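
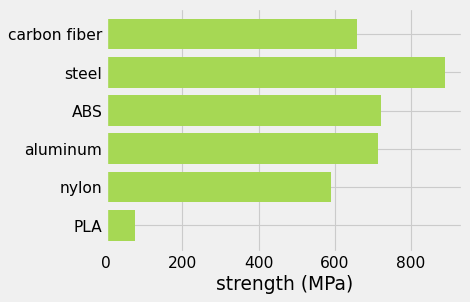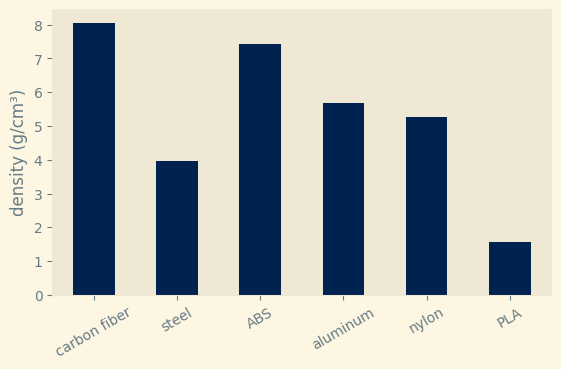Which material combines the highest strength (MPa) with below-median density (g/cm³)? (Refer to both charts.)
Chart 2 median density (g/cm³) ≈ 5; below-median materials: steel, nylon, PLA. Among those, steel has the highest strength (MPa) (≈ 900).

steel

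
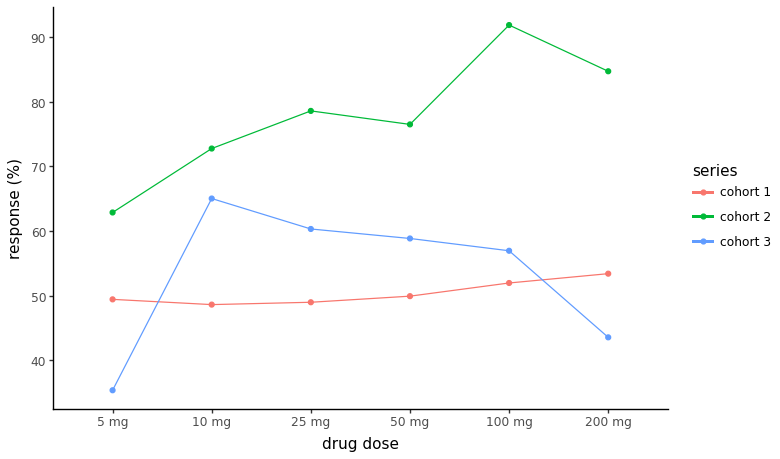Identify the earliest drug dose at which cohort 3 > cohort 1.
5 mg: cohort 3 ≈ 35 vs cohort 1 ≈ 50 (not yet); 10 mg: cohort 3 ≈ 65 vs cohort 1 ≈ 50 (first crossover).

10 mg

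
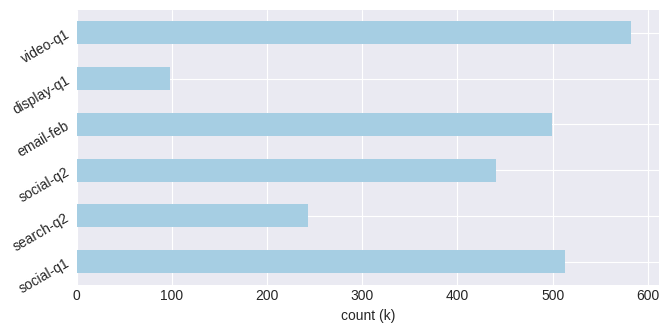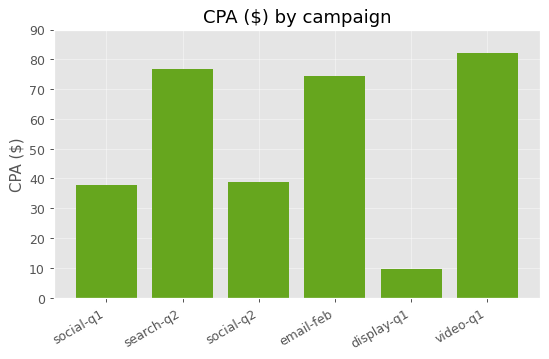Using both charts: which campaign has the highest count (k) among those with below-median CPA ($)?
Chart 2 median CPA ($) ≈ 60; below-median campaigns: social-q1, social-q2, display-q1. Among those, social-q1 has the highest count (k) (≈ 500).

social-q1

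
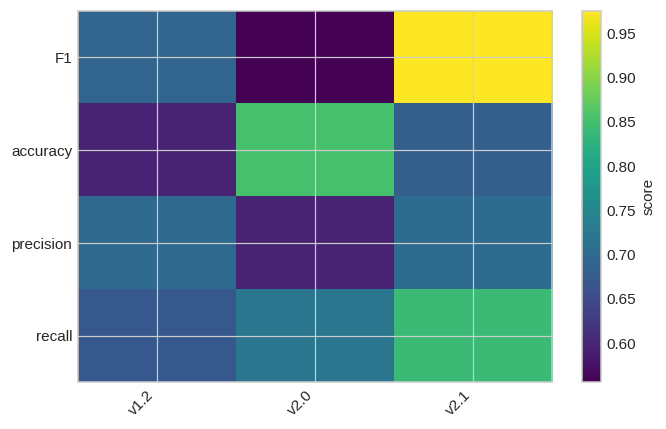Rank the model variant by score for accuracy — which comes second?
v2.1

Top 3 for accuracy: v2.0 ≈ 0.85, v2.1 ≈ 0.70, v1.2 ≈ 0.60.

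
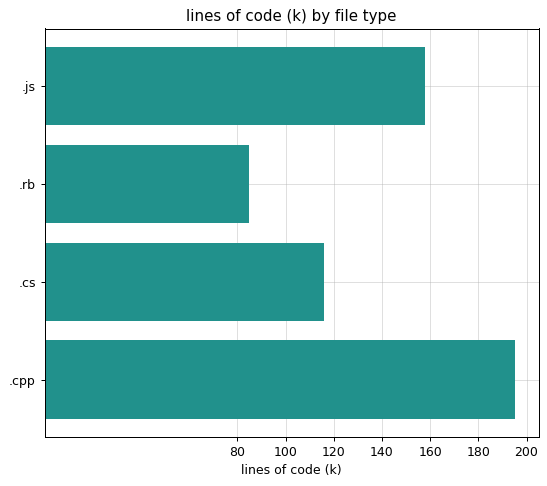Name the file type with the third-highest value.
.cs

Top 4: .cpp ≈ 200, .js ≈ 160, .cs ≈ 120, .rb ≈ 80.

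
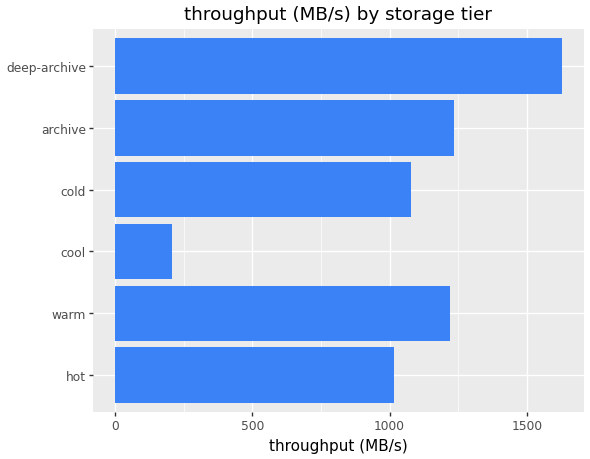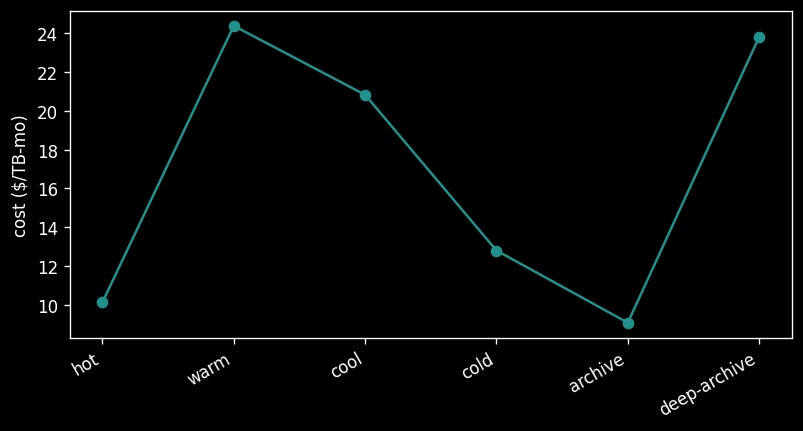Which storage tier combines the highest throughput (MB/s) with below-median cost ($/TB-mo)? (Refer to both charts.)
archive

Chart 2 median cost ($/TB-mo) ≈ 15; below-median storage tiers: hot, cold, archive. Among those, archive has the highest throughput (MB/s) (≈ 1200).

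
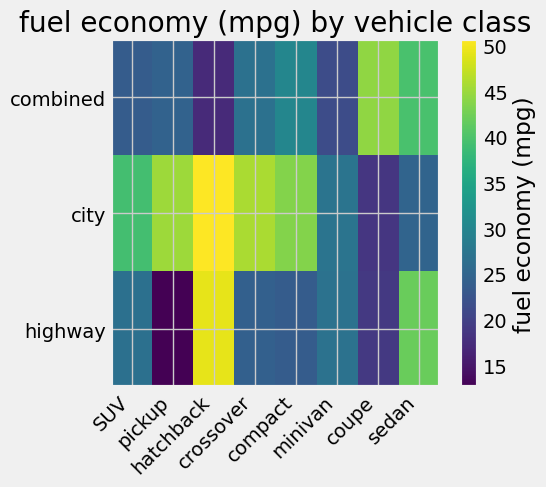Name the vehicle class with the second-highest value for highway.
Top 3 for highway: hatchback ≈ 50, sedan ≈ 40, minivan ≈ 25.

sedan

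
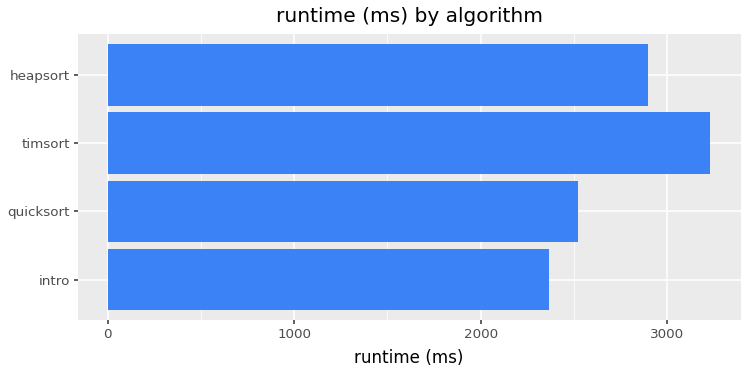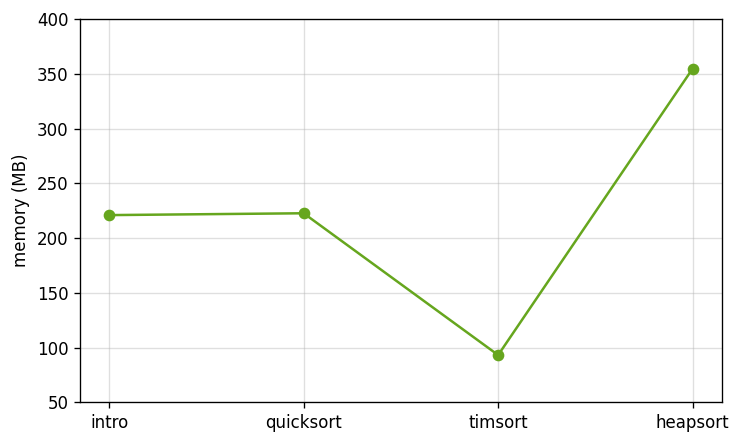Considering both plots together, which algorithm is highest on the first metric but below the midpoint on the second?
Chart 2 median memory (MB) ≈ 200; below-median algorithms: intro, timsort. Among those, timsort has the highest runtime (ms) (≈ 3000).

timsort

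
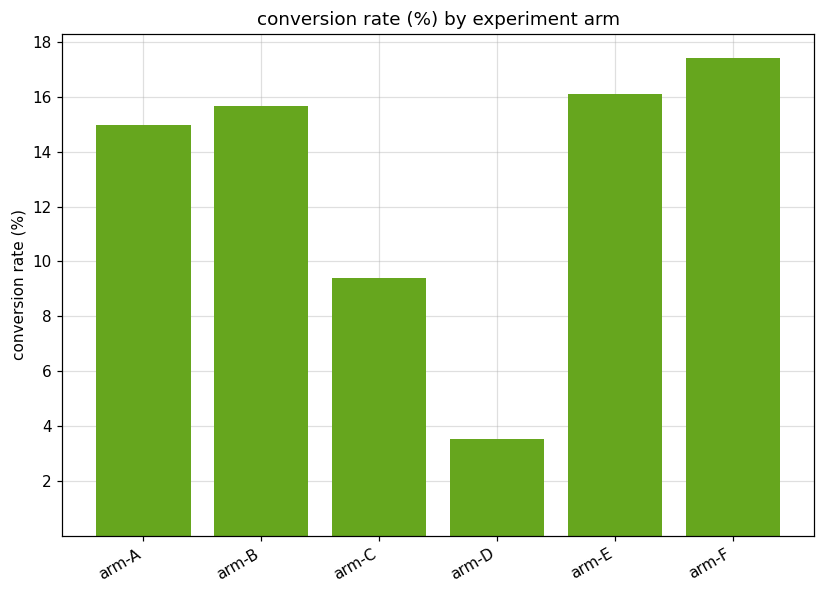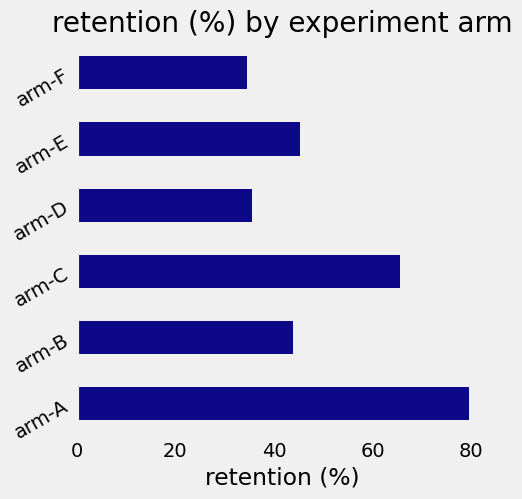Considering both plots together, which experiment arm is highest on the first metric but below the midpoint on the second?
arm-F

Chart 2 median retention (%) ≈ 40; below-median experiment arms: arm-B, arm-D, arm-F. Among those, arm-F has the highest conversion rate (%) (≈ 18).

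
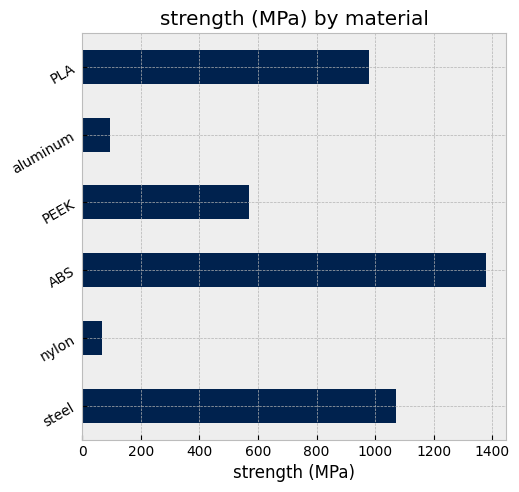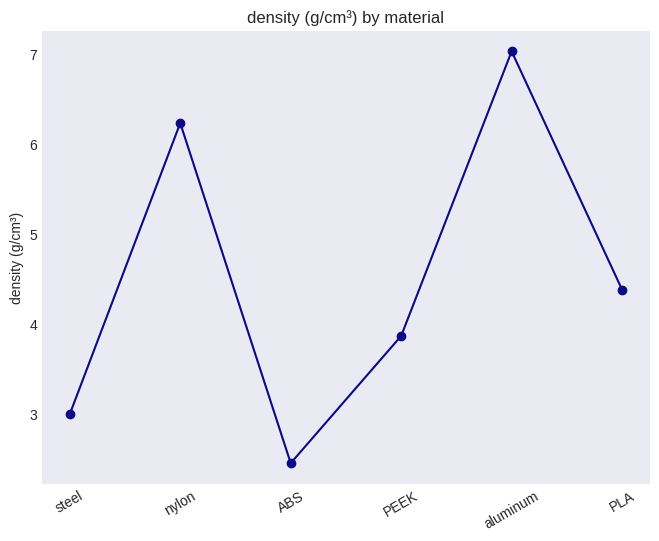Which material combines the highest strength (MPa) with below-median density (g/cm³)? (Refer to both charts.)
Chart 2 median density (g/cm³) ≈ 4; below-median materials: steel, ABS, PEEK. Among those, ABS has the highest strength (MPa) (≈ 1400).

ABS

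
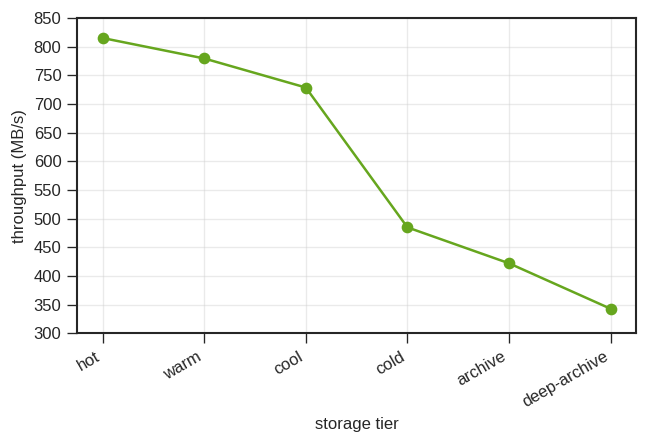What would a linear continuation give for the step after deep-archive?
Last three: 500, 400, 350 → slope ≈ -75/step → next ≈ 275.

≈ 275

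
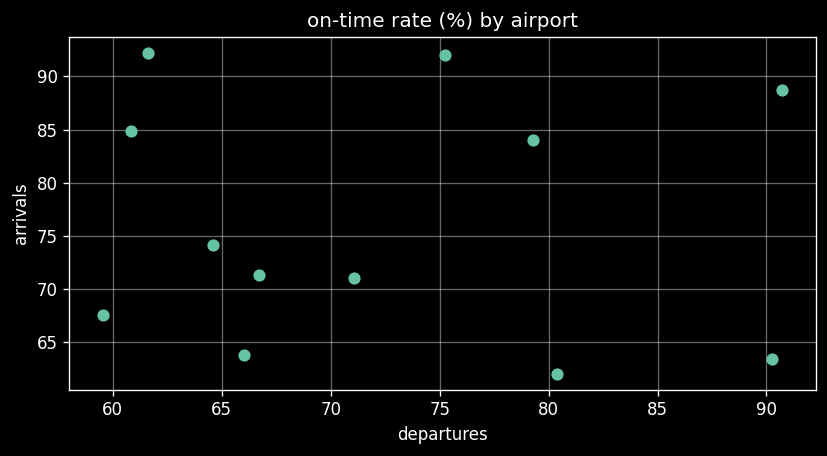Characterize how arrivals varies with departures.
Points are roughly uncorrelated; weak (|r| ≈ 0.0).

no clear correlation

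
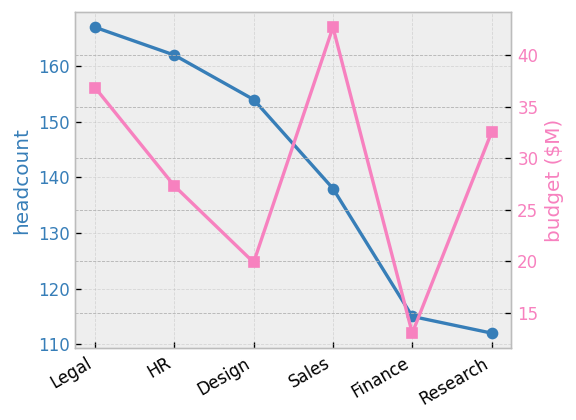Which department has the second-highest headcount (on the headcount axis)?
HR

Top 3 (on the headcount axis): Legal ≈ 165, HR ≈ 160, Design ≈ 155.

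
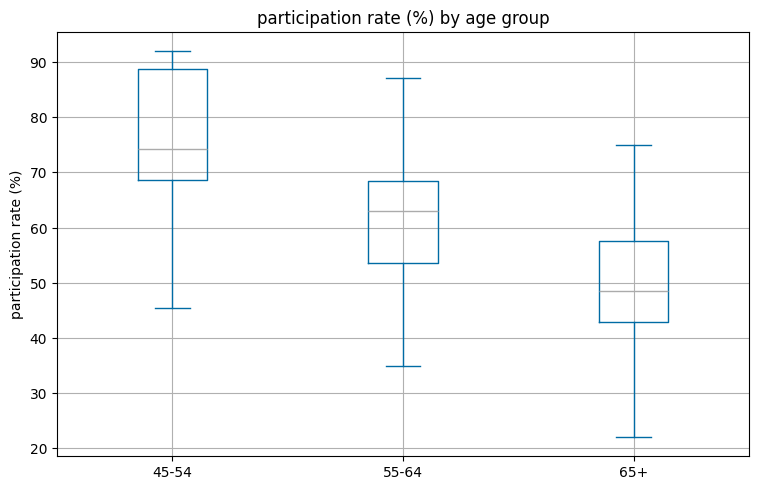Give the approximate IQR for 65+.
≈ 15

Q3 ≈ 60, Q1 ≈ 45; IQR ≈ 15.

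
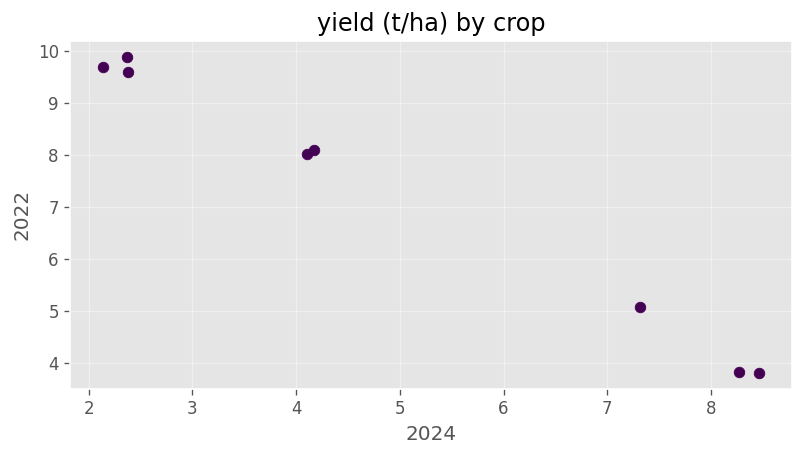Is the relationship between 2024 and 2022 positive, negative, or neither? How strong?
negative, strong

Points are negatively correlated; strong (|r| ≈ 1.0).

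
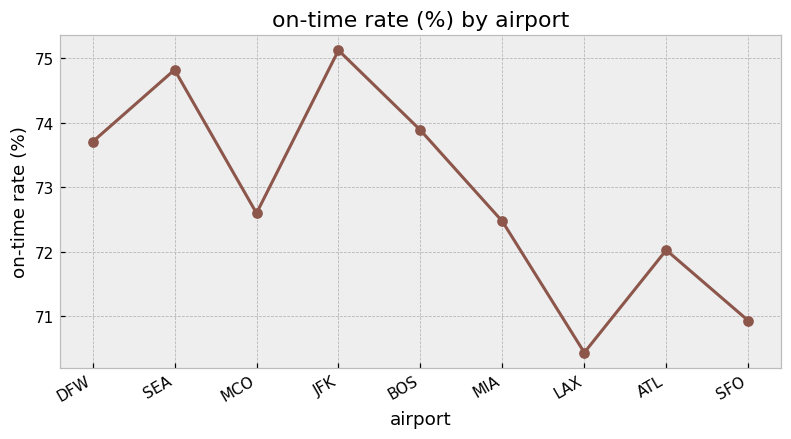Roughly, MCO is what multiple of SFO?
MCO ≈ 72.5, SFO ≈ 71.0; 72.5/71.0 ≈ 1.02.

≈ 1.02×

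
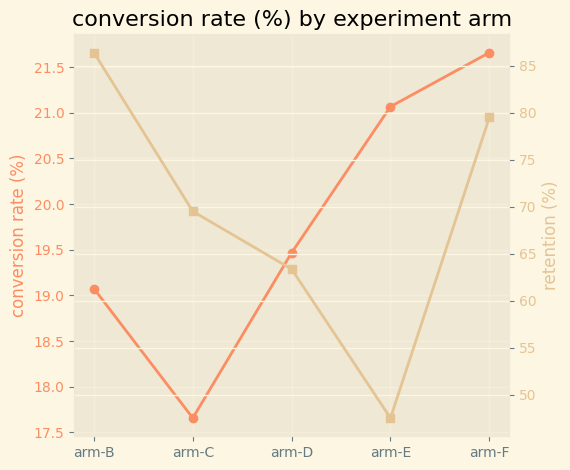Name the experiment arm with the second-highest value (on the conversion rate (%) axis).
arm-E

Top 3 (on the conversion rate (%) axis): arm-F ≈ 21.5, arm-E ≈ 21.0, arm-D ≈ 19.5.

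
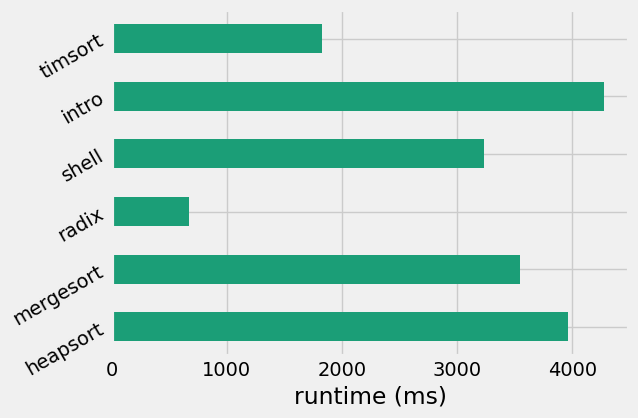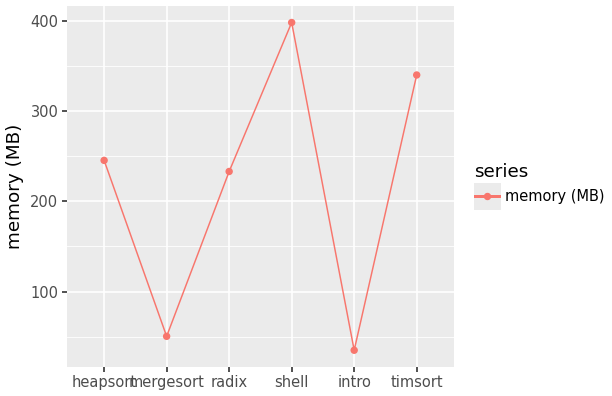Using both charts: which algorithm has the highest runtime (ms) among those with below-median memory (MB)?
Chart 2 median memory (MB) ≈ 250; below-median algorithms: mergesort, radix, intro. Among those, intro has the highest runtime (ms) (≈ 4500).

intro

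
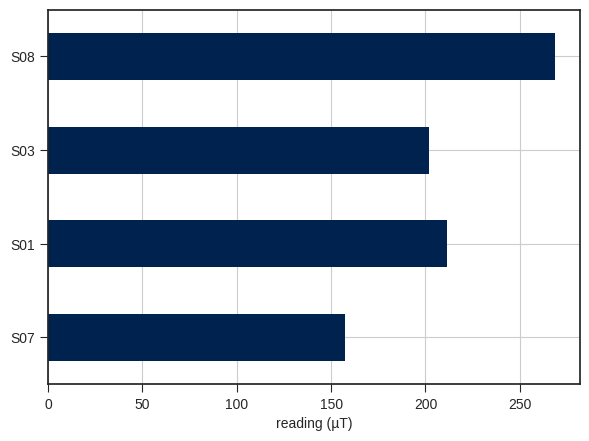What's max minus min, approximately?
≈ 125

Max S08 ≈ 275, min S07 ≈ 150; range ≈ 125.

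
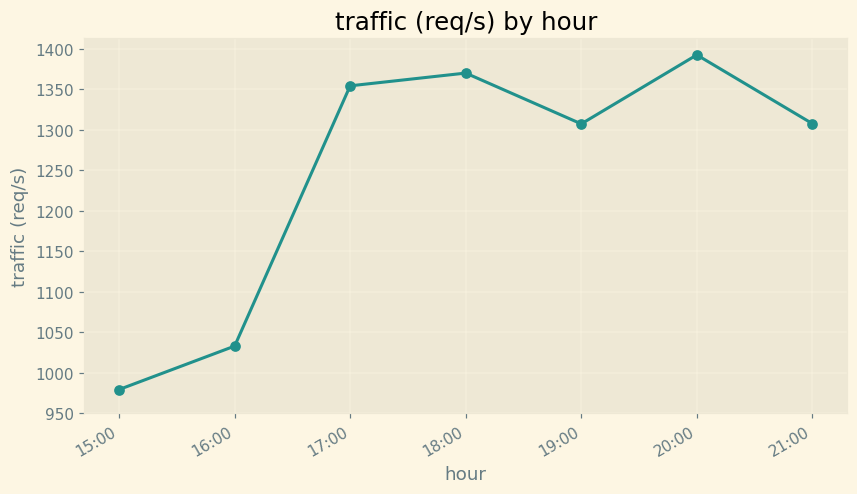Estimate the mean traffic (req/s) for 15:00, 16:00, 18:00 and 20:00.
≈ 1200

(1000 + 1050 + 1350 + 1400) / 4 ≈ 1200.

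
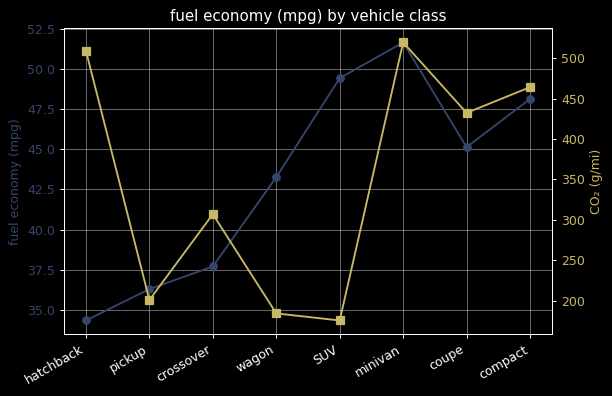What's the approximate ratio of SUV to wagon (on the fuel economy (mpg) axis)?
≈ 1.14×

SUV ≈ 50, wagon ≈ 44; 50/44 ≈ 1.14.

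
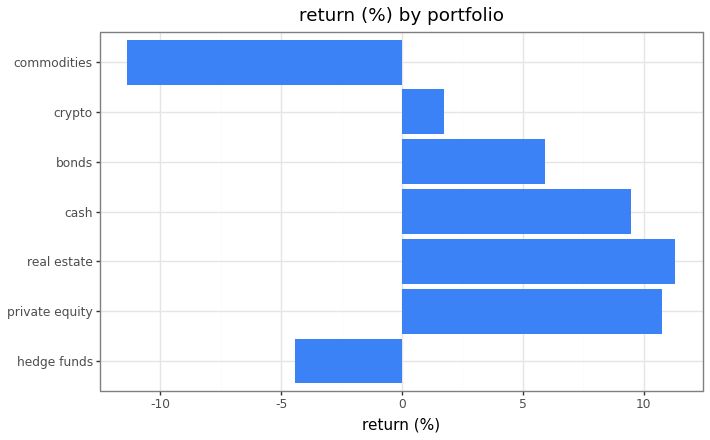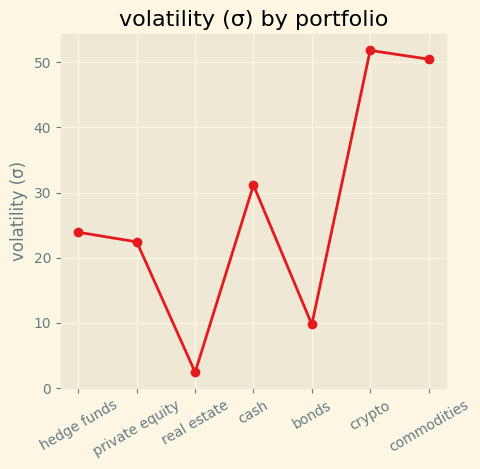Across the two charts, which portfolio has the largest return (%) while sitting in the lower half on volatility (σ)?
real estate

Chart 2 median volatility (σ) ≈ 25; below-median portfolios: private equity, real estate, bonds. Among those, real estate has the highest return (%) (≈ 12).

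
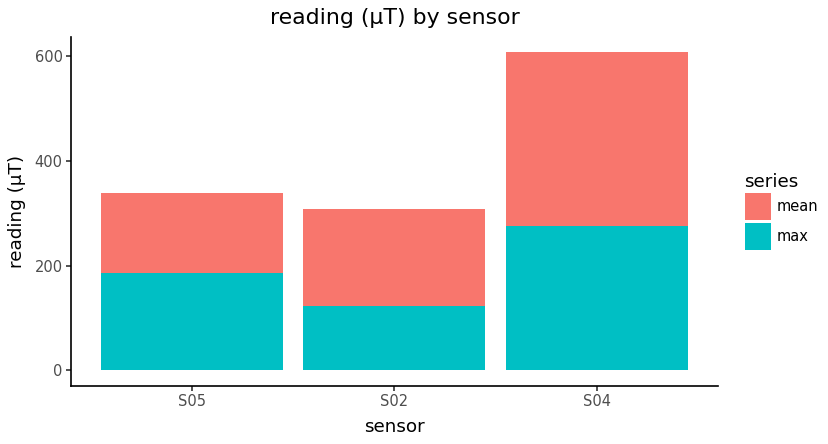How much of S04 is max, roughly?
max top ≈ 300, bottom ≈ 0; segment ≈ 300.

≈ 300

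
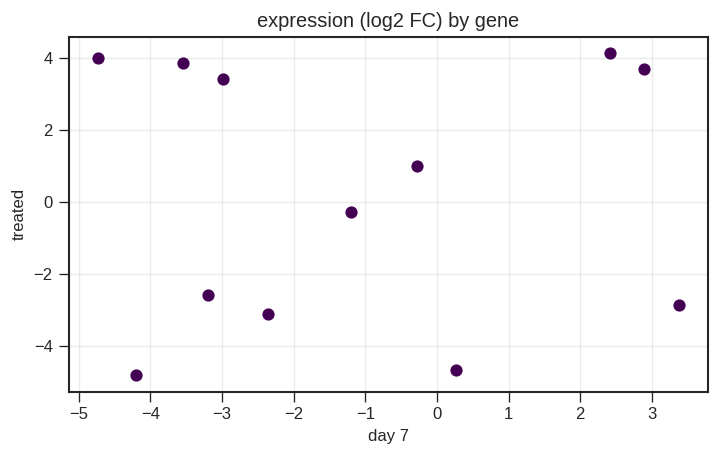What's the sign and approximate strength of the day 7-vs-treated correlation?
Points are roughly uncorrelated; weak (|r| ≈ 0.0).

no clear correlation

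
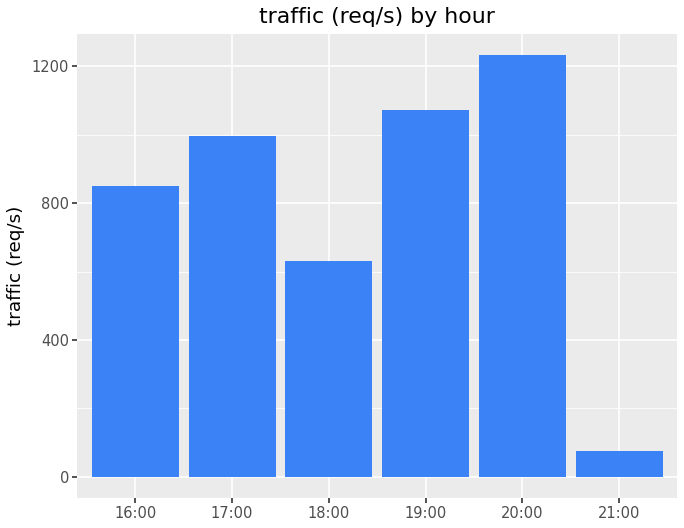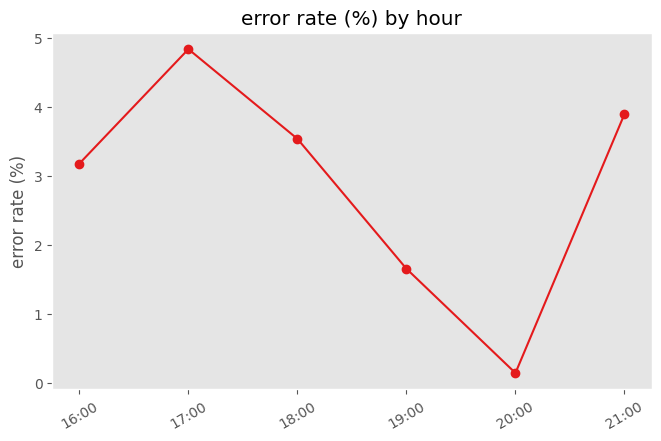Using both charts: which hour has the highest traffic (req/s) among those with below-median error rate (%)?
20:00

Chart 2 median error rate (%) ≈ 3.5; below-median hours: 16:00, 19:00, 20:00. Among those, 20:00 has the highest traffic (req/s) (≈ 1200).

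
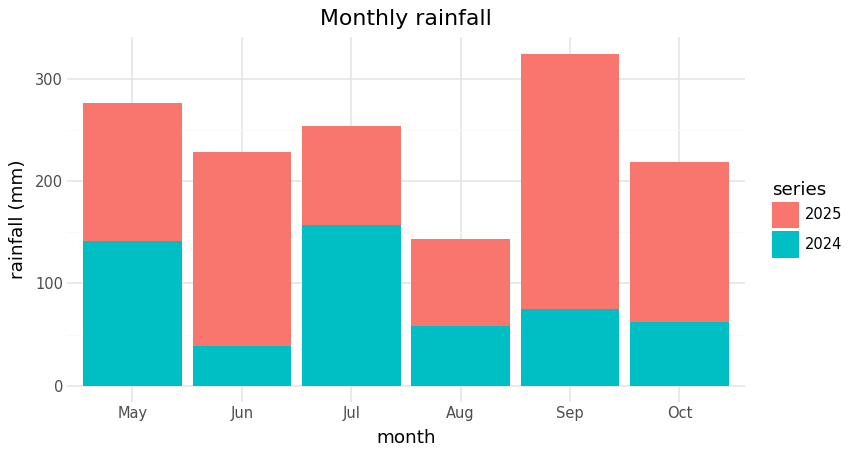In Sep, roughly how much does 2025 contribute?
2025 top ≈ 300, bottom ≈ 50; segment ≈ 250.

≈ 250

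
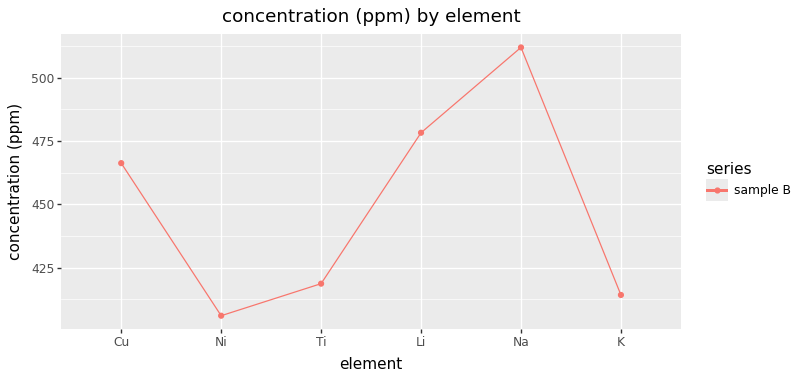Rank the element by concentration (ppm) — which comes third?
Top 4: Na ≈ 510, Li ≈ 480, Cu ≈ 470, Ti ≈ 420.

Cu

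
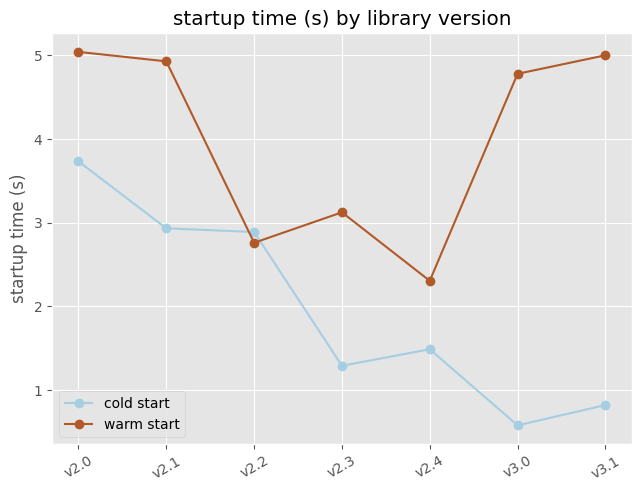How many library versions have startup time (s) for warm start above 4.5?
Above 4.5: v2.0, v2.1, v3.0, v3.1.

4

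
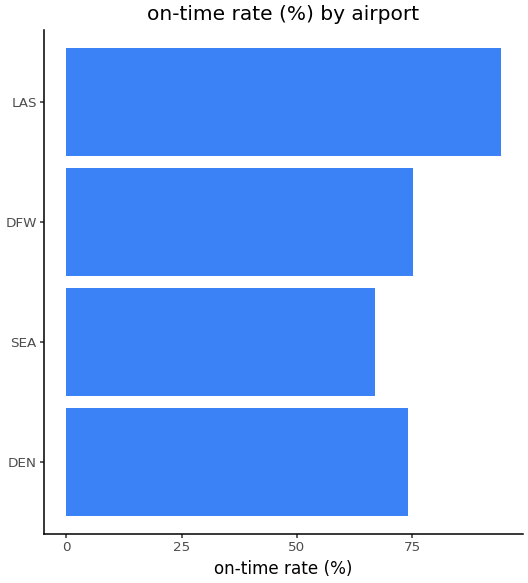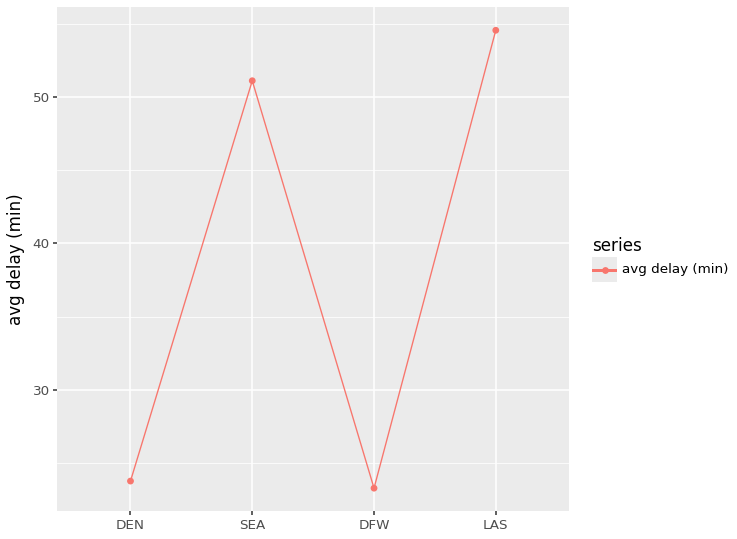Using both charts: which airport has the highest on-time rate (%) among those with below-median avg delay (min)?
DFW

Chart 2 median avg delay (min) ≈ 40; below-median airports: DEN, DFW. Among those, DFW has the highest on-time rate (%) (≈ 80).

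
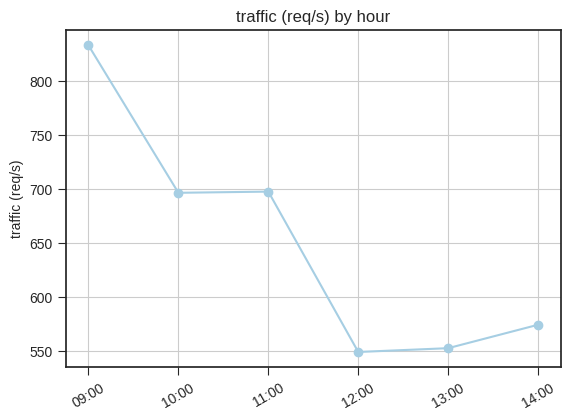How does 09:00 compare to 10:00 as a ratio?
09:00 ≈ 825, 10:00 ≈ 700; 825/700 ≈ 1.18.

≈ 1.18×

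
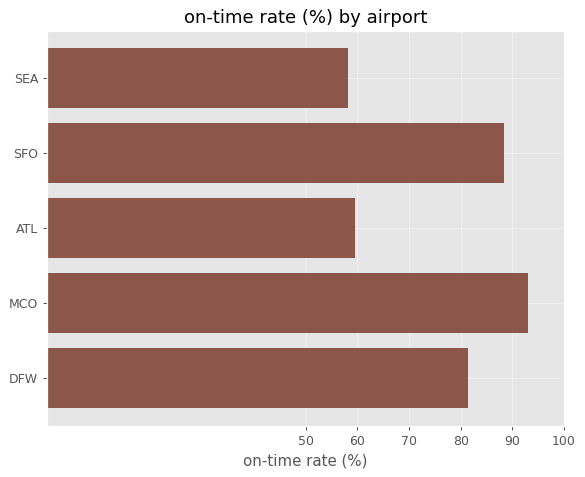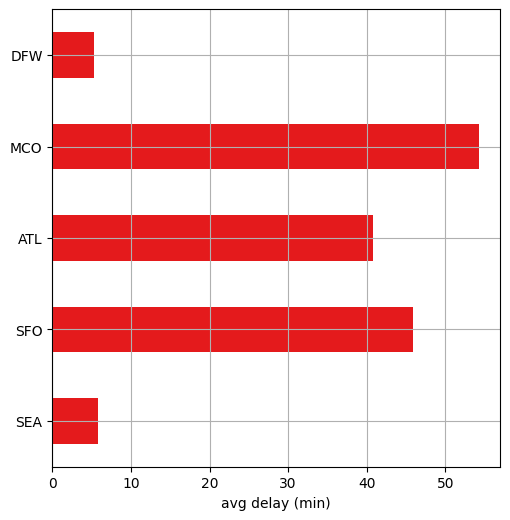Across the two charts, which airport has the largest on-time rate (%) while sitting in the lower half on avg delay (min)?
DFW

Chart 2 median avg delay (min) ≈ 40; below-median airports: SEA, DFW. Among those, DFW has the highest on-time rate (%) (≈ 80).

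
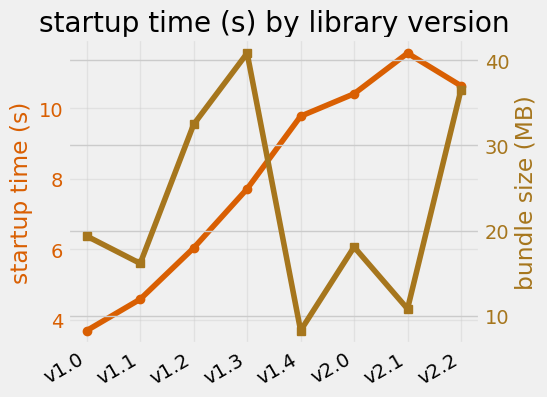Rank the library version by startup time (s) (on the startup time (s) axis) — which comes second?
v2.2

Top 3 (on the startup time (s) axis): v2.1 ≈ 12, v2.2 ≈ 11, v2.0 ≈ 10.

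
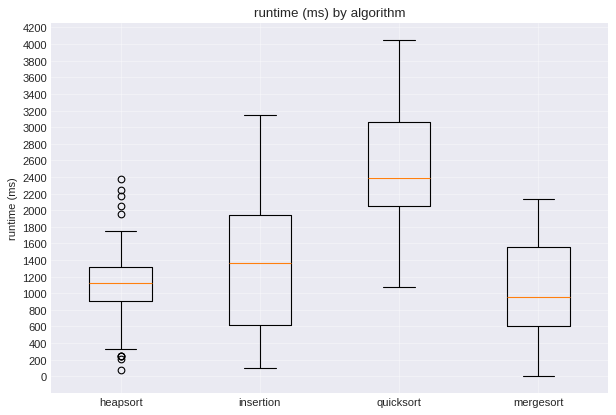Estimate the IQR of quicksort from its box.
≈ 1000

Q3 ≈ 3000, Q1 ≈ 2000; IQR ≈ 1000.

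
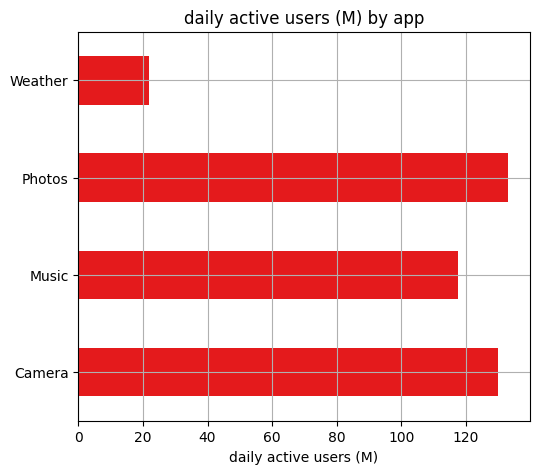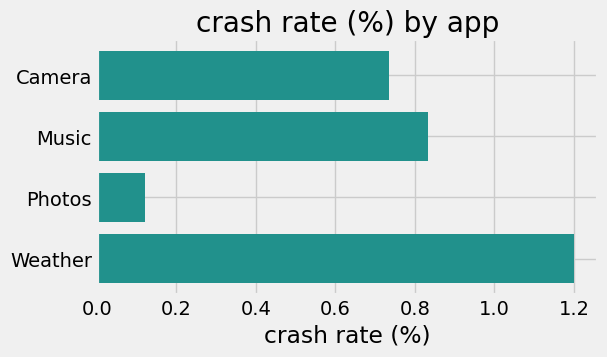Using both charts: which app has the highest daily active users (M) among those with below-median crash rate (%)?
Chart 2 median crash rate (%) ≈ 0.8; below-median apps: Camera, Photos. Among those, Photos has the highest daily active users (M) (≈ 140).

Photos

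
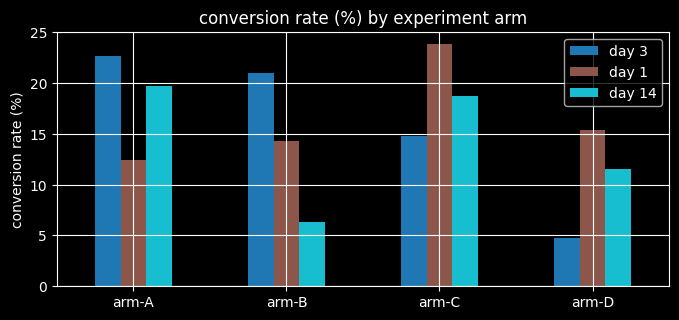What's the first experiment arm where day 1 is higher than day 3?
arm-C

arm-B: day 1 ≈ 14 vs day 3 ≈ 20 (not yet); arm-C: day 1 ≈ 24 vs day 3 ≈ 14 (first crossover).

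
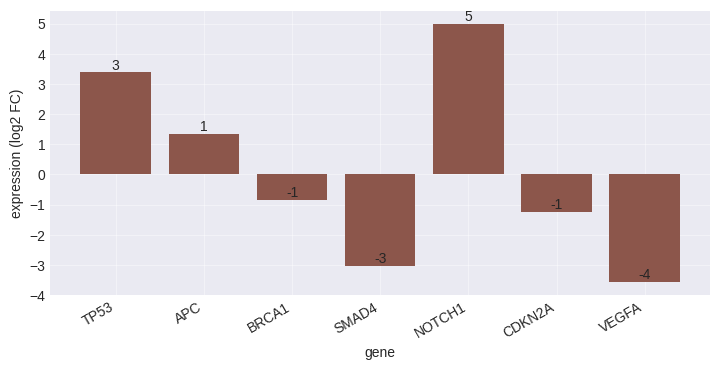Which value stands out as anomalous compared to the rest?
NOTCH1 ≈ 5; the rest sit between ≈ -4 and ≈ 3.

NOTCH1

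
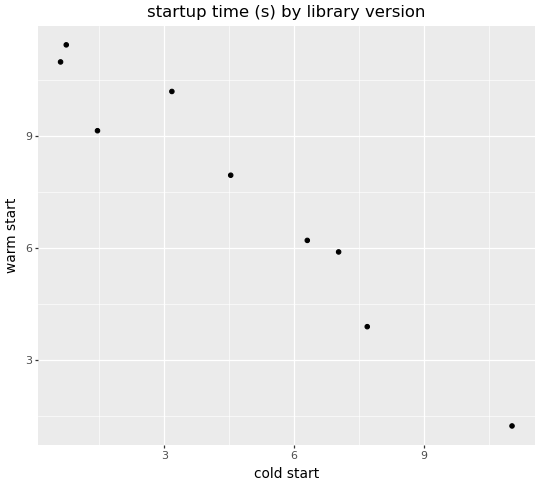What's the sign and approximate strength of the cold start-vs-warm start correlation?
Points are negatively correlated; strong (|r| ≈ 1.0).

negative, strong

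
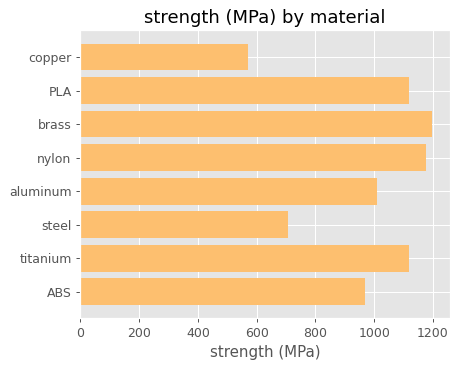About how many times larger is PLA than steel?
≈ 1.57×

PLA ≈ 1100, steel ≈ 700; 1100/700 ≈ 1.57.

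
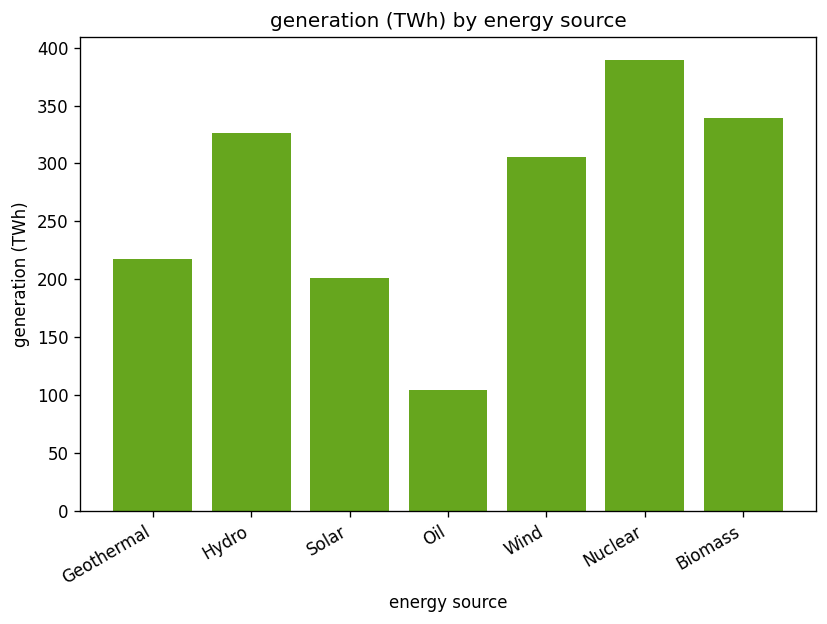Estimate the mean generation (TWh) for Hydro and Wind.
(350 + 300) / 2 ≈ 325.

≈ 325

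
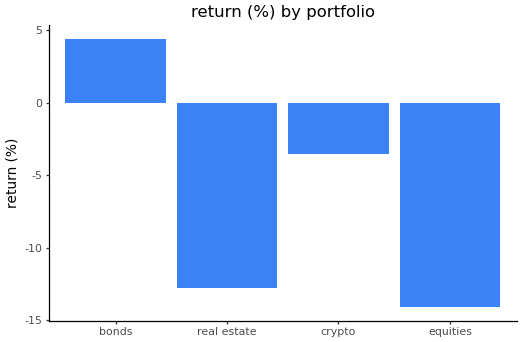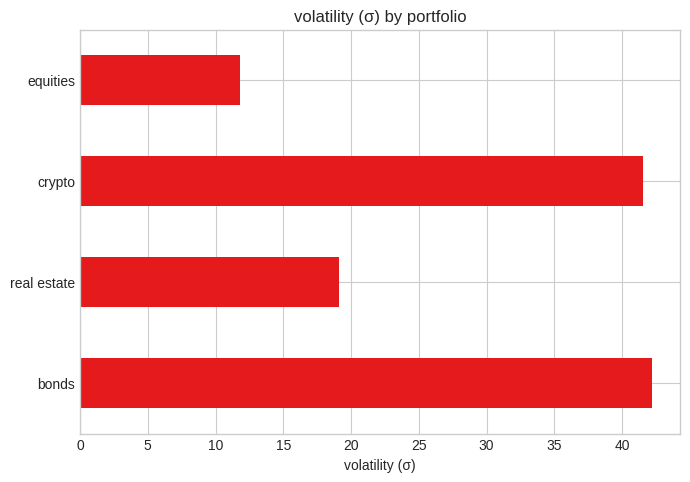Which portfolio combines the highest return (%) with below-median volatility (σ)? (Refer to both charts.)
real estate

Chart 2 median volatility (σ) ≈ 30; below-median portfolios: real estate, equities. Among those, real estate has the highest return (%) (≈ -13).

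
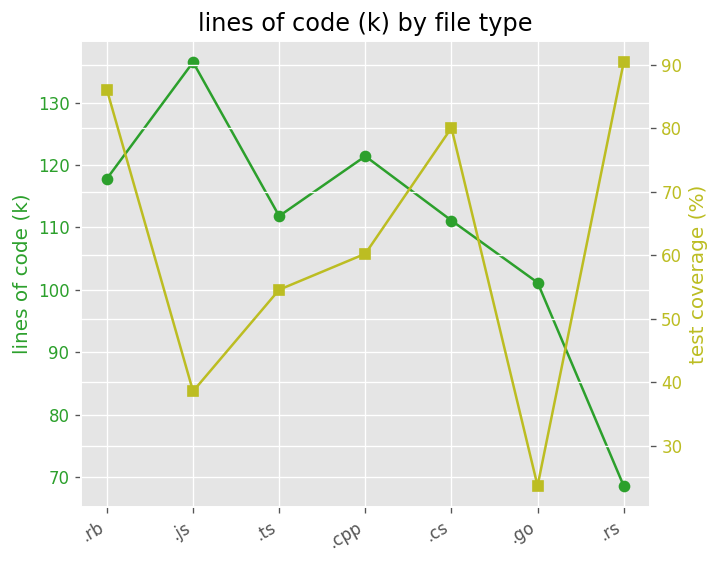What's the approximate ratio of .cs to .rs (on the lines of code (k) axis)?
.cs ≈ 110, .rs ≈ 70; 110/70 ≈ 1.57.

≈ 1.57×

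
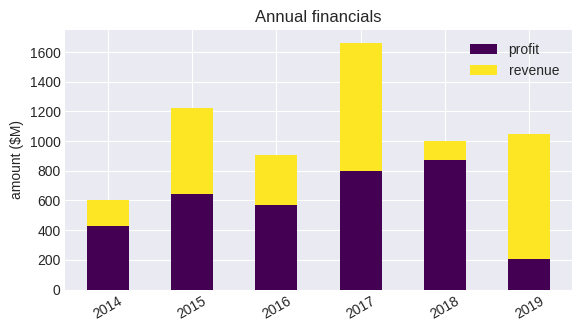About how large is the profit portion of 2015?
profit top ≈ 600, bottom ≈ 0; segment ≈ 600.

≈ 600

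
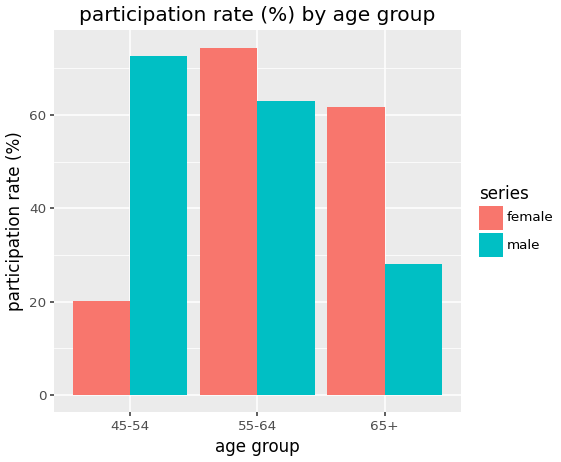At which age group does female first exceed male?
55-64

45-54: female ≈ 20 vs male ≈ 70 (not yet); 55-64: female ≈ 70 vs male ≈ 60 (first crossover).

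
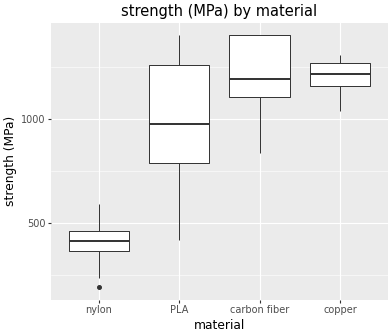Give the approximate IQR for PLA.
≈ 500

Q3 ≈ 1300, Q1 ≈ 800; IQR ≈ 500.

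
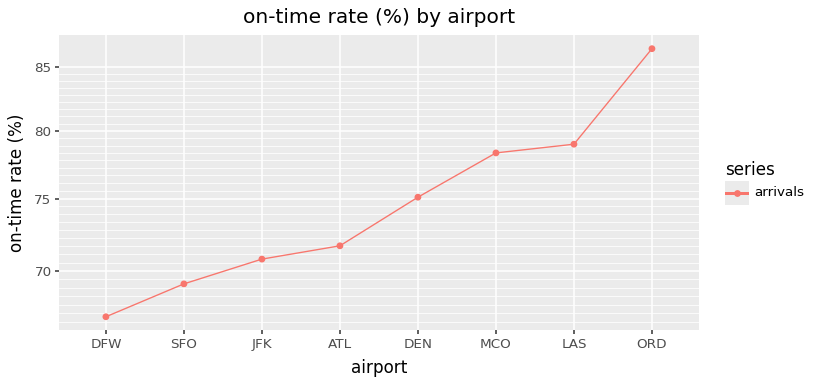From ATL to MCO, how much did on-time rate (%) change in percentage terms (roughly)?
≈ +8.3%

ATL ≈ 72, MCO ≈ 78; (78 − 72) / 72 ≈ +8.3%.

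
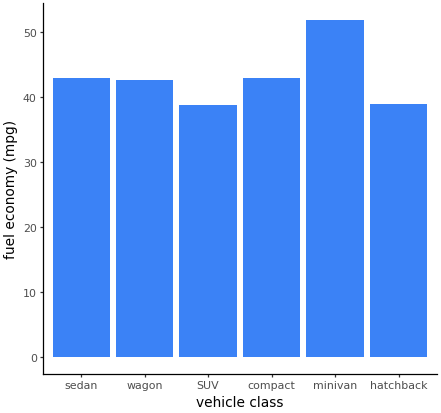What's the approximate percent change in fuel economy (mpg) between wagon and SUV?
wagon ≈ 45, SUV ≈ 40; (40 − 45) / 45 ≈ -11.1%.

≈ -11.1%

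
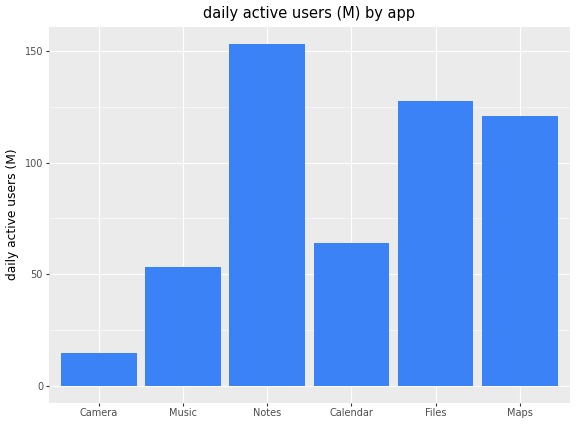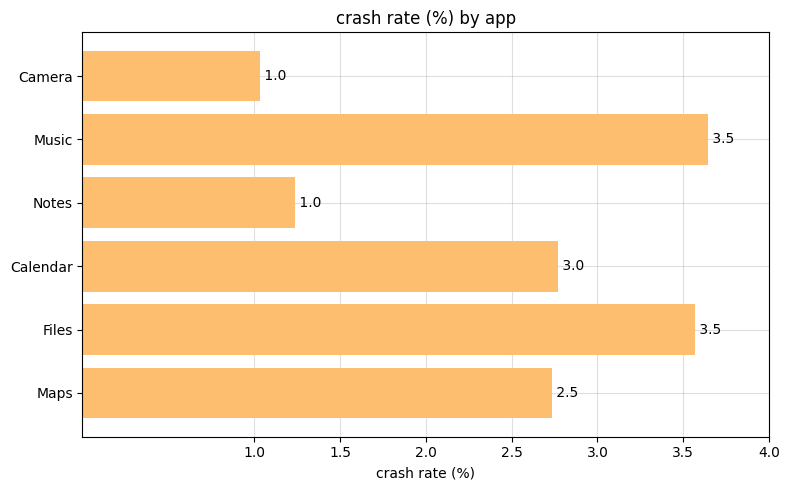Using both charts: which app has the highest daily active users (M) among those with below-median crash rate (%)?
Chart 2 median crash rate (%) ≈ 3; below-median apps: Camera, Notes, Maps. Among those, Notes has the highest daily active users (M) (≈ 160).

Notes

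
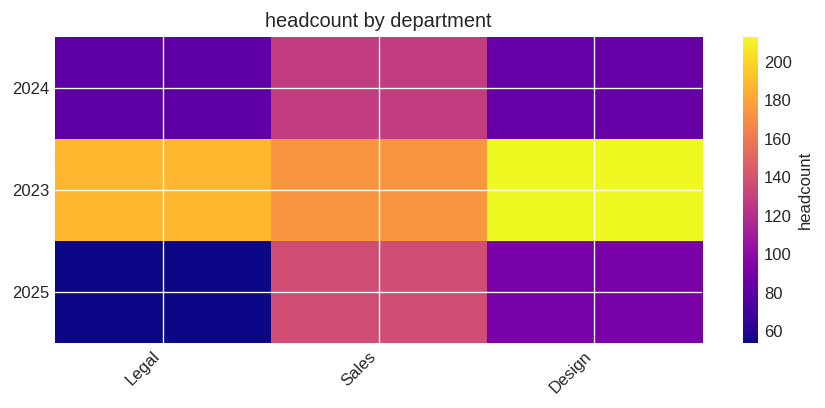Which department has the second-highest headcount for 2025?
Top 3 for 2025: Sales ≈ 140, Design ≈ 100, Legal ≈ 60.

Design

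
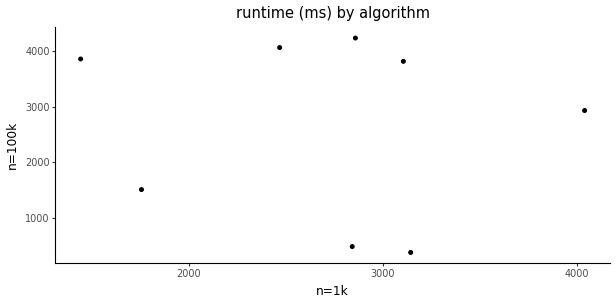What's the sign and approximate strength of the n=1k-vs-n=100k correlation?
no clear correlation

Points are roughly uncorrelated; weak (|r| ≈ 0.1).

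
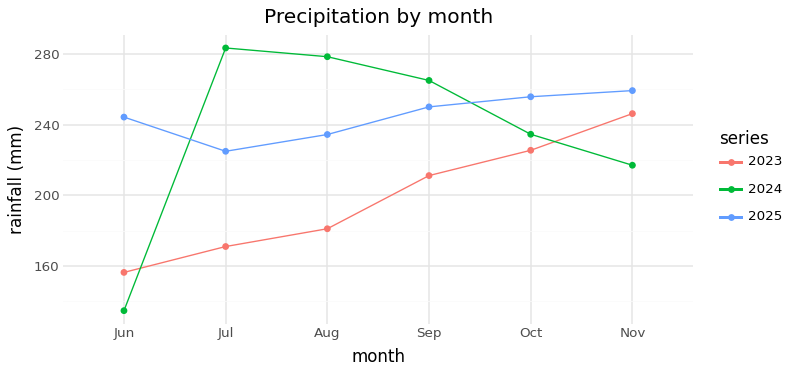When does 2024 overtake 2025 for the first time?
Jun: 2024 ≈ 140 vs 2025 ≈ 240 (not yet); Jul: 2024 ≈ 280 vs 2025 ≈ 220 (first crossover).

Jul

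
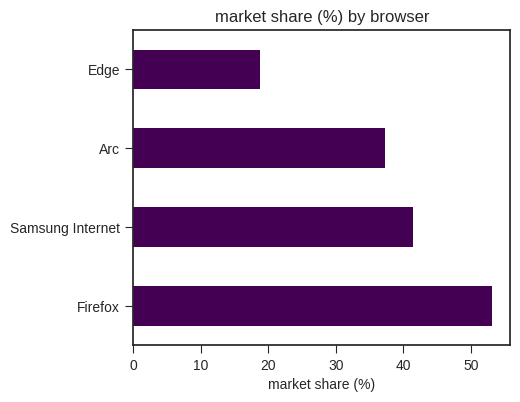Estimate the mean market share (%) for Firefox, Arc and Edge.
≈ 37

(55 + 35 + 20) / 3 ≈ 37.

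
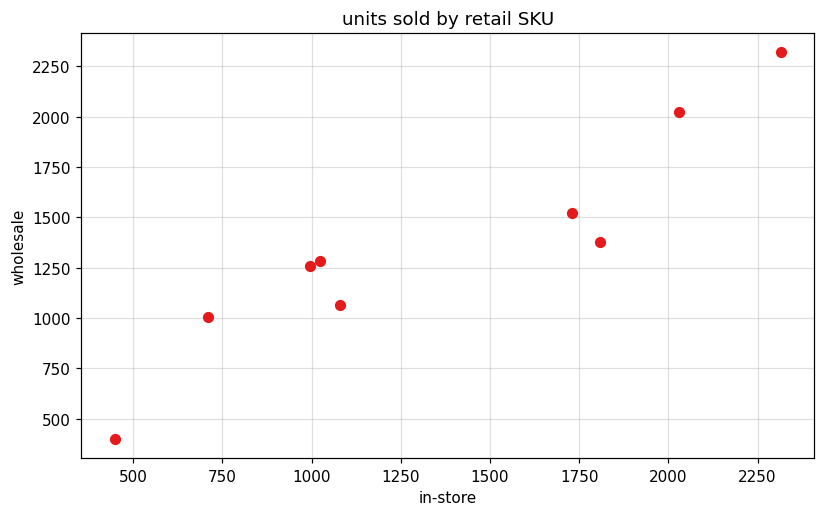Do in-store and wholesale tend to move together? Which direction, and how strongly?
positive, strong

Points are positively correlated; strong (|r| ≈ 0.9).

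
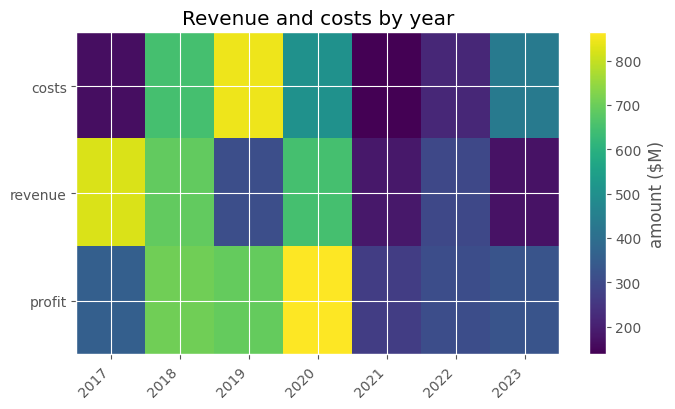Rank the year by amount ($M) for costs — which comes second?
2018

Top 3 for costs: 2019 ≈ 800, 2018 ≈ 600, 2020 ≈ 500.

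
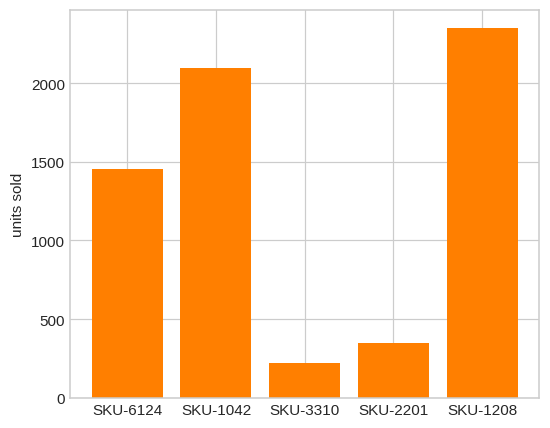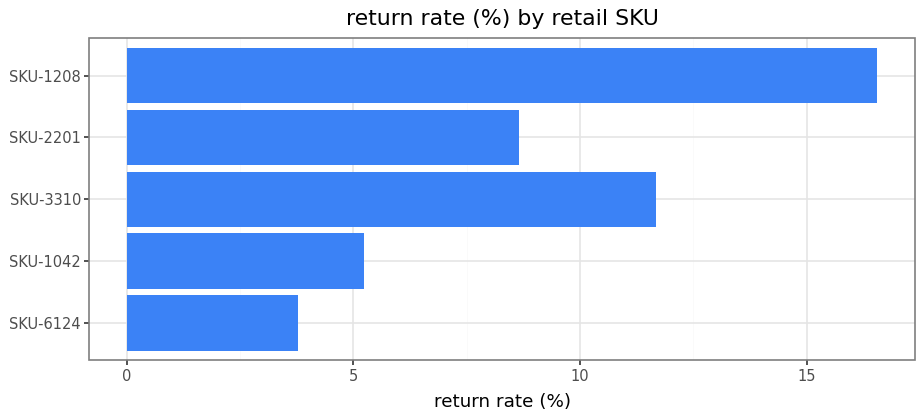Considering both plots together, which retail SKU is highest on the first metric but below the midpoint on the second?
SKU-1042

Chart 2 median return rate (%) ≈ 8; below-median retail SKUs: SKU-6124, SKU-1042. Among those, SKU-1042 has the highest units sold (≈ 2000).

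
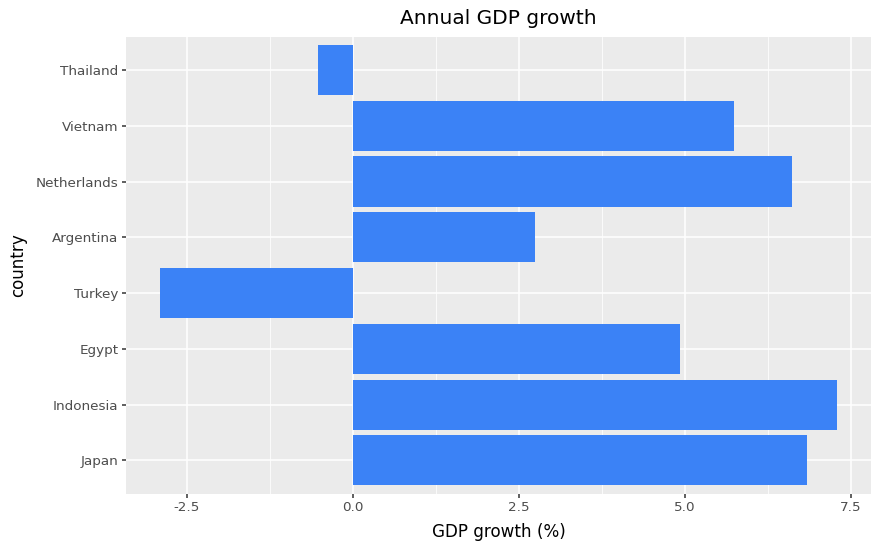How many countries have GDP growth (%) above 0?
6

Above 0: Japan, Indonesia, Egypt, Argentina, Netherlands, Vietnam.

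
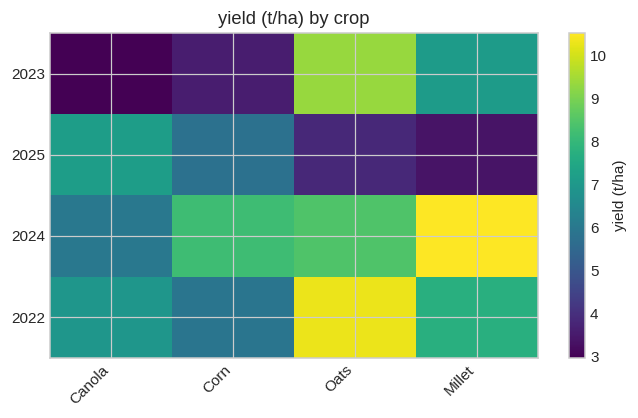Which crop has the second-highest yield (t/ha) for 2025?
Corn

Top 3 for 2025: Canola ≈ 7, Corn ≈ 6, Oats ≈ 4.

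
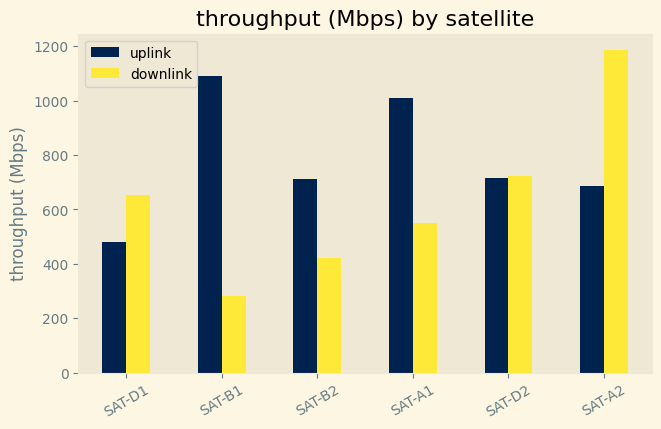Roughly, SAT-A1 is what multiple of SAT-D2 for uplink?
SAT-A1 ≈ 1000, SAT-D2 ≈ 700; 1000/700 ≈ 1.43.

≈ 1.43×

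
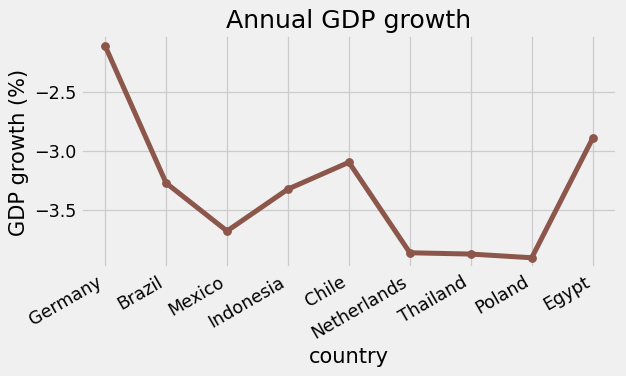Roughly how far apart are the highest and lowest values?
Max Germany ≈ -2.2, min Poland ≈ -4.0; range ≈ 1.8.

≈ 1.8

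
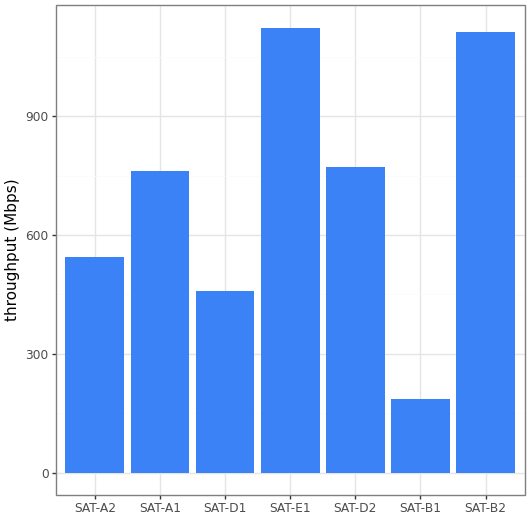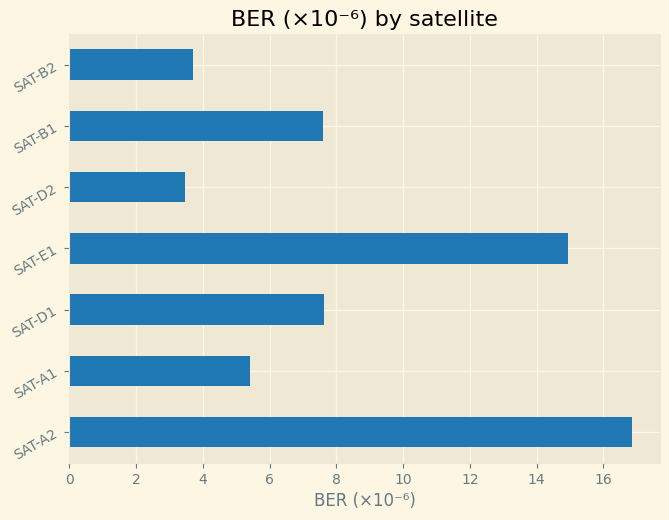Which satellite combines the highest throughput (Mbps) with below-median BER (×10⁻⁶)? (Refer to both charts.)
Chart 2 median BER (×10⁻⁶) ≈ 8; below-median satellites: SAT-A1, SAT-D2, SAT-B2. Among those, SAT-B2 has the highest throughput (Mbps) (≈ 1200).

SAT-B2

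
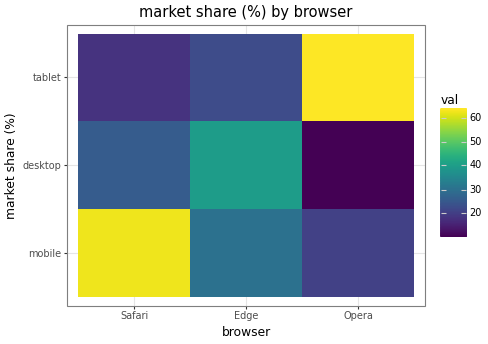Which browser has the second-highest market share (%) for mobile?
Edge

Top 3 for mobile: Safari ≈ 65, Edge ≈ 30, Opera ≈ 20.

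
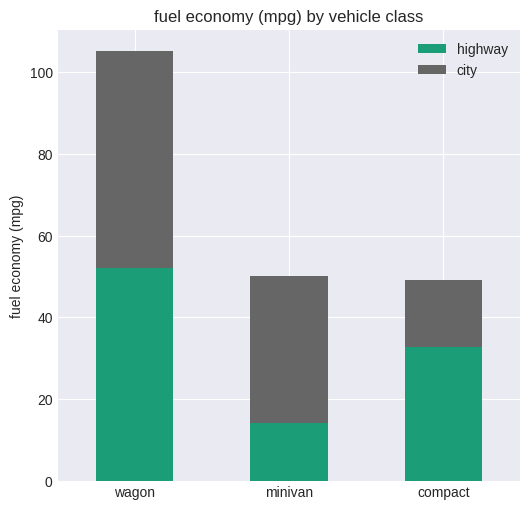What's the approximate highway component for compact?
highway top ≈ 30, bottom ≈ 0; segment ≈ 30.

≈ 30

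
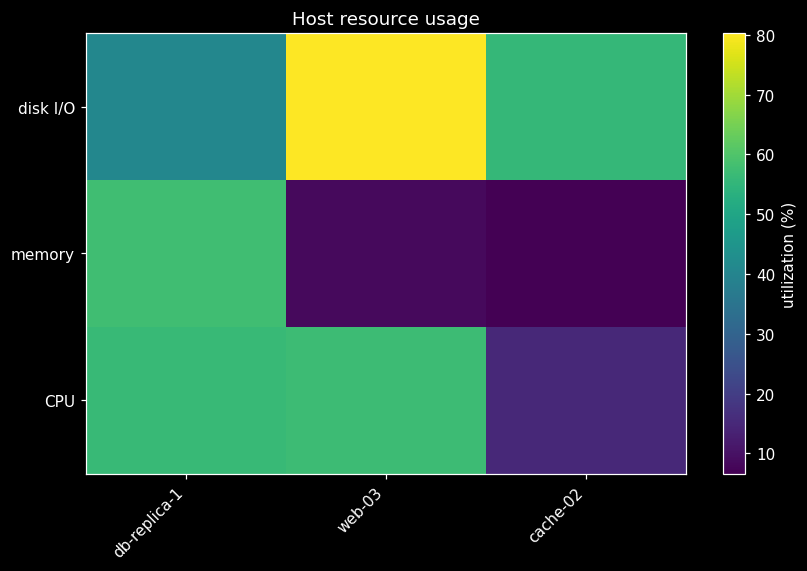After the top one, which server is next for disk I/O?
cache-02

Top 3 for disk I/O: web-03 ≈ 80, cache-02 ≈ 60, db-replica-1 ≈ 40.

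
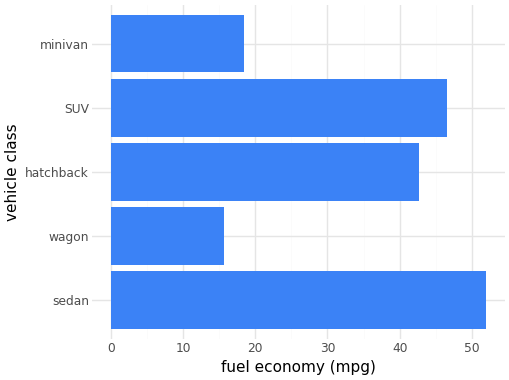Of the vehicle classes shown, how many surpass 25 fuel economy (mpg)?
3

Above 25: sedan, hatchback, SUV.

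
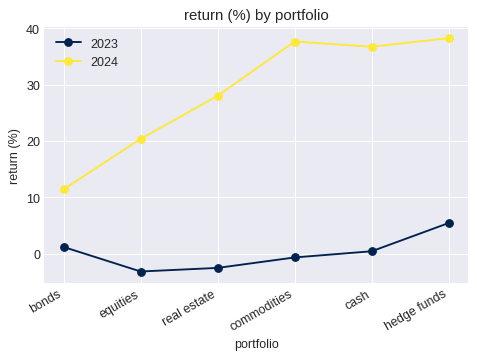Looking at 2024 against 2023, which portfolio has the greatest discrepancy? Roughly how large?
commodities, ≈ 40 %

commodities: 2024 ≈ 40, 2023 ≈ 0 → gap ≈ 40. Next-largest (cash) is only ≈ 35.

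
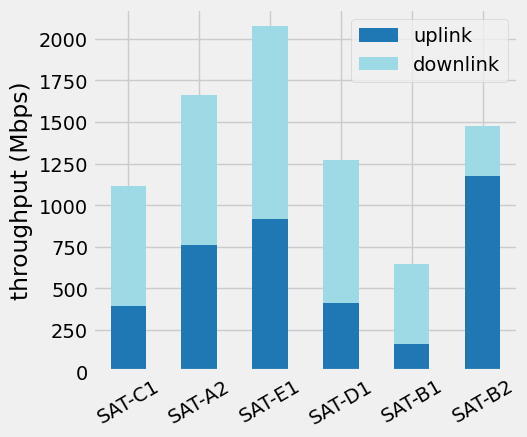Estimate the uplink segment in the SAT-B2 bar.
≈ 1200

uplink top ≈ 1200, bottom ≈ 0; segment ≈ 1200.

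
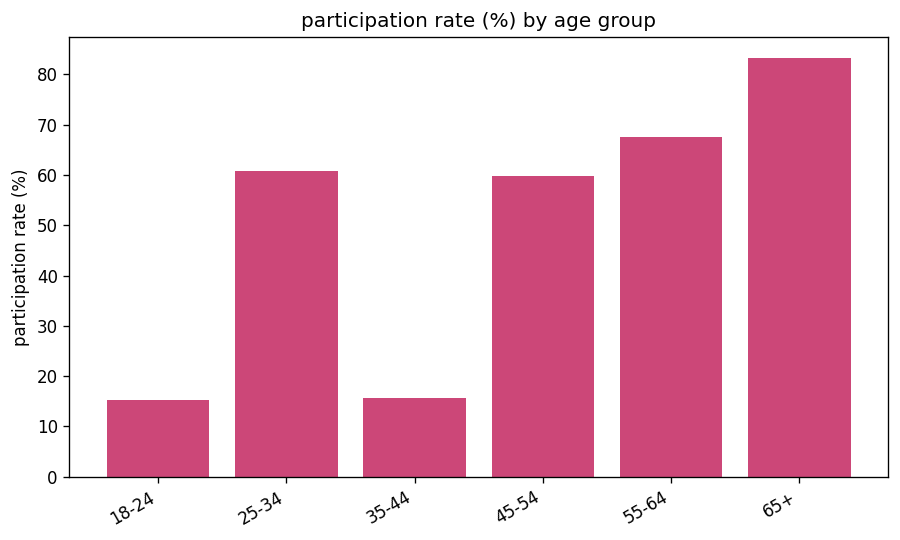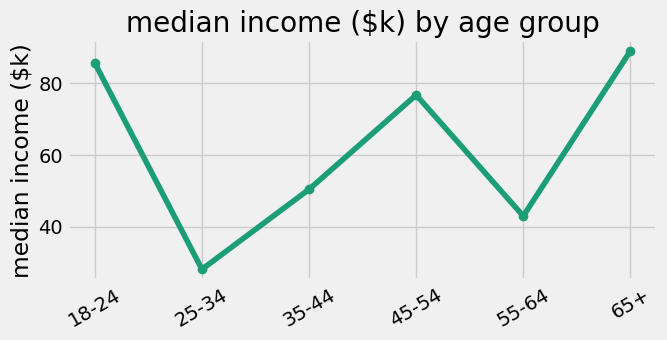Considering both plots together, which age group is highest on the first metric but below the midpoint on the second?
55-64

Chart 2 median median income ($k) ≈ 60; below-median age groups: 25-34, 35-44, 55-64. Among those, 55-64 has the highest participation rate (%) (≈ 70).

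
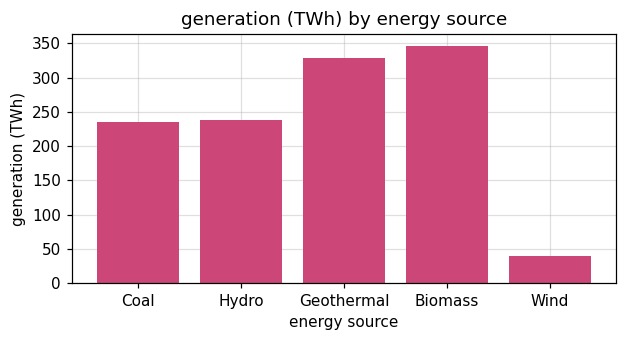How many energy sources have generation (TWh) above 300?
Above 300: Geothermal, Biomass.

2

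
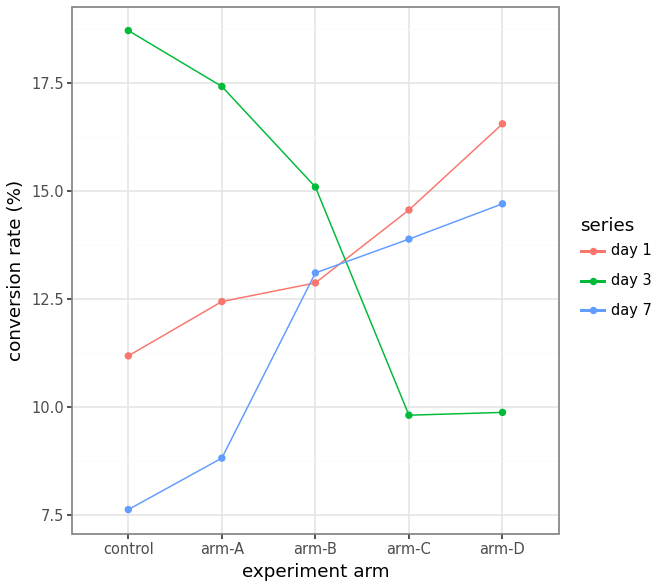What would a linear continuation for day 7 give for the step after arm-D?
≈ 16

Last three: 13, 14, 15 → slope ≈ 1/step → next ≈ 16.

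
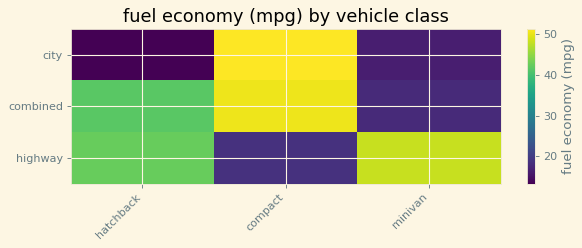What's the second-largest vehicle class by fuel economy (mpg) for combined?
Top 3 for combined: compact ≈ 50, hatchback ≈ 40, minivan ≈ 20.

hatchback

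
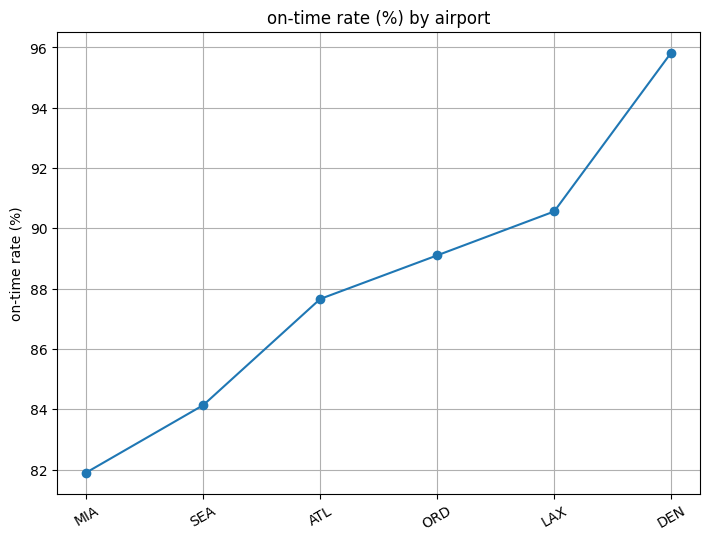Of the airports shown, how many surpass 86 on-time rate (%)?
4

Above 86: ATL, ORD, LAX, DEN.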